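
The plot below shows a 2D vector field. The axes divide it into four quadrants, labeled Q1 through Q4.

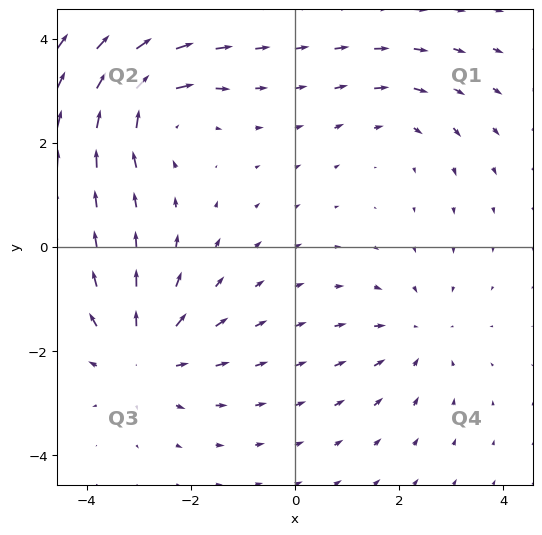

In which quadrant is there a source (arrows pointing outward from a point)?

Q3

The source sits at approximately (-2.9, -2.1), which lies in quadrant Q3. The divergence there is about +4, positive as expected for a source.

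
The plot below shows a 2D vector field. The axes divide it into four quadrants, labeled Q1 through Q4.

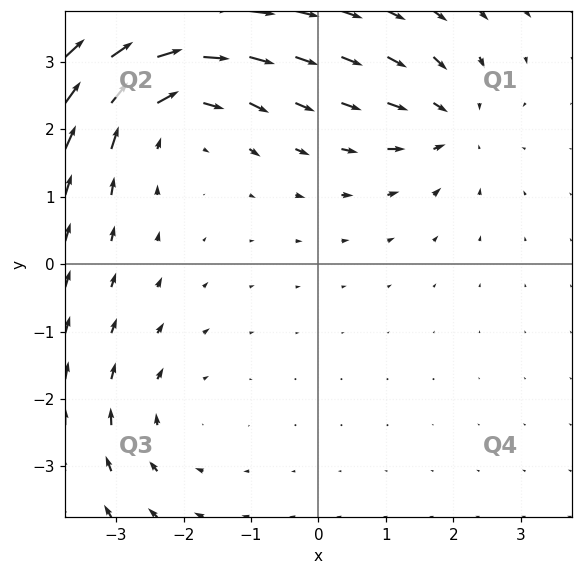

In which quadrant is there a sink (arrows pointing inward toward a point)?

Q1

The sink sits at approximately (1.9, 2.1), which lies in quadrant Q1. The divergence there is about -3, negative as expected for a sink.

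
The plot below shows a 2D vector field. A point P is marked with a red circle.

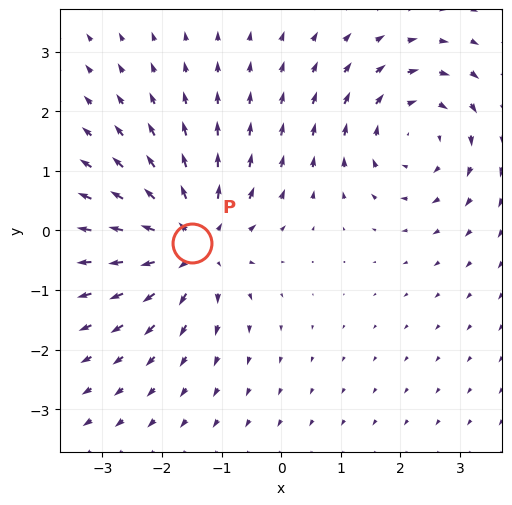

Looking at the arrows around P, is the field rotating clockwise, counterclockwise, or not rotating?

not rotating

Near P at (-1.5, -0.2) the arrows show no circulation. The curl there is ≈0.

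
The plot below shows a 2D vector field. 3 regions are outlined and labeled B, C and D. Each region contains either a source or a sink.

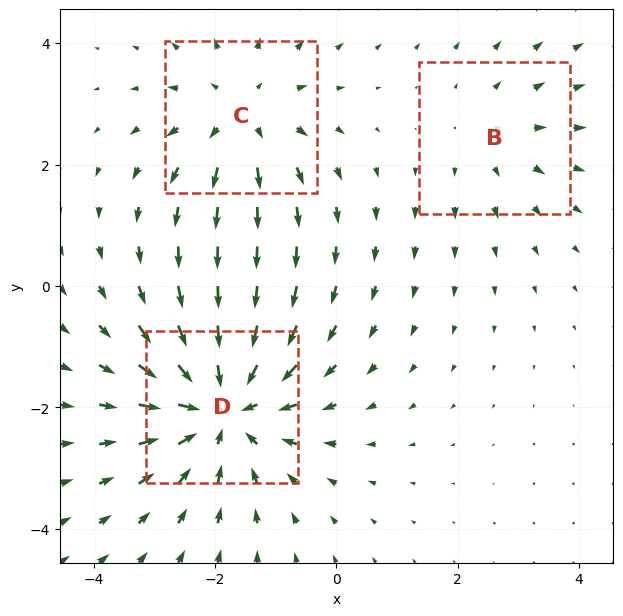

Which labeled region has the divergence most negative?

Divergence at each region's feature centre — B: about +2, C: about +3, D: about -4. Region D is most negative.

D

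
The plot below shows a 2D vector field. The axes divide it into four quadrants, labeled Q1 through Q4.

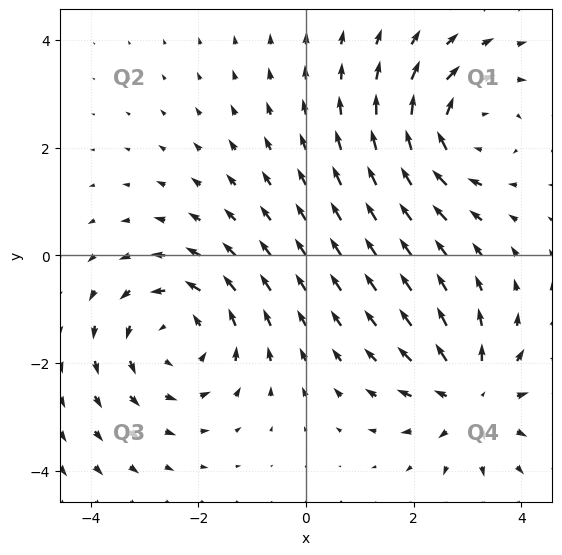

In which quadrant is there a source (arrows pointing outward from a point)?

The source sits at approximately (3.1, -2.6), which lies in quadrant Q4. The divergence there is about +5, positive as expected for a source.

Q4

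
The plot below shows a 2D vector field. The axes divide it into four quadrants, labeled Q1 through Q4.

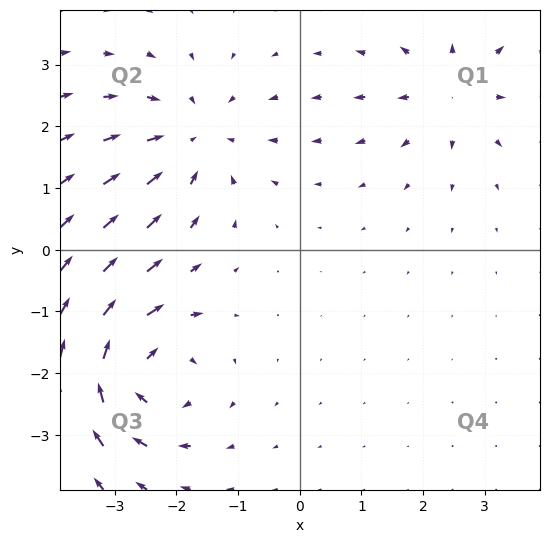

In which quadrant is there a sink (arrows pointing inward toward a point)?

Q2

The sink sits at approximately (-1.7, 1.8), which lies in quadrant Q2. The divergence there is about -3, negative as expected for a sink.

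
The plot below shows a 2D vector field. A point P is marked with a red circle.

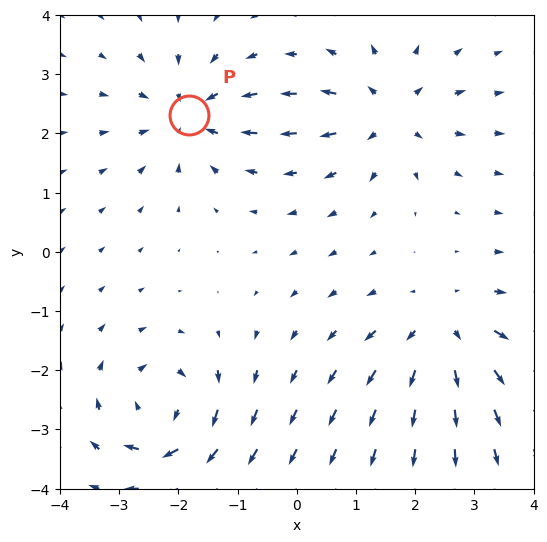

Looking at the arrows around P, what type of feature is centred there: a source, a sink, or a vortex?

At P (-1.8, 2.3) the arrows converge inward. Divergence about -6, curl ≈0 — negative divergence with near-zero curl is a sink.

sink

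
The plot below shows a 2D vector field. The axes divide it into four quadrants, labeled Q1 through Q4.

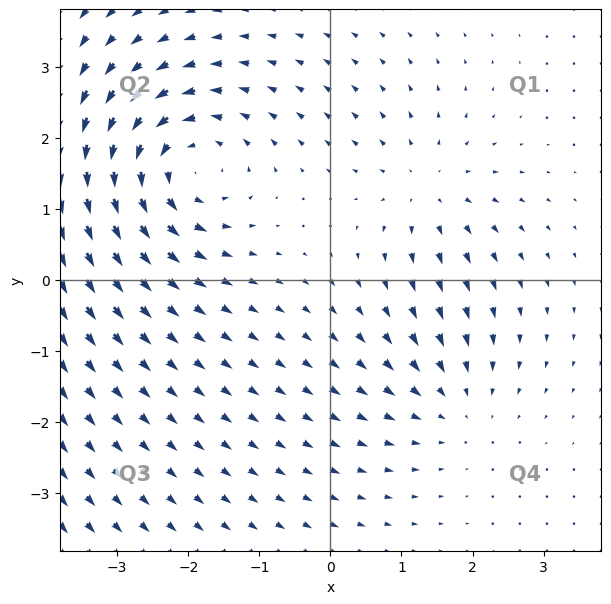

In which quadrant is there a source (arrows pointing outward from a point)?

Q1

The source sits at approximately (1.4, 1.3), which lies in quadrant Q1. The divergence there is about +3, positive as expected for a source.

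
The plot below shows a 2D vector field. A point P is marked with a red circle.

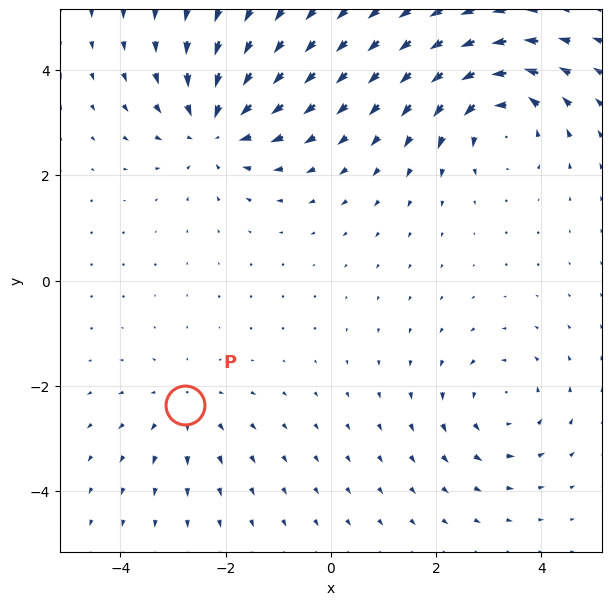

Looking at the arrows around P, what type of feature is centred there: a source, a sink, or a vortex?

source

At P (-2.8, -2.4) the arrows spread outward. Divergence about +3, curl ≈0 — positive divergence with near-zero curl is a source.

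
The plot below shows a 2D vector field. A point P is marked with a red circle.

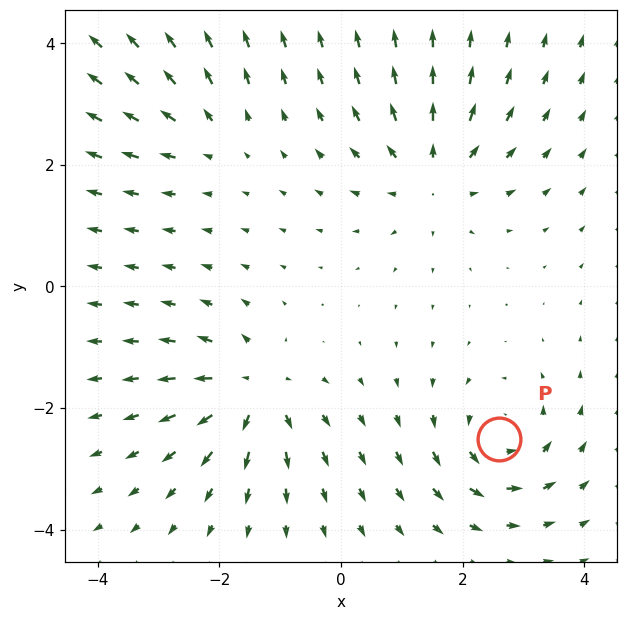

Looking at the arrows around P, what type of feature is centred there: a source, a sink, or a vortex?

At P (2.6, -2.5) the arrows circulate counterclockwise. Divergence ≈0, curl about +6 — near-zero divergence with nonzero curl is a vortex.

vortex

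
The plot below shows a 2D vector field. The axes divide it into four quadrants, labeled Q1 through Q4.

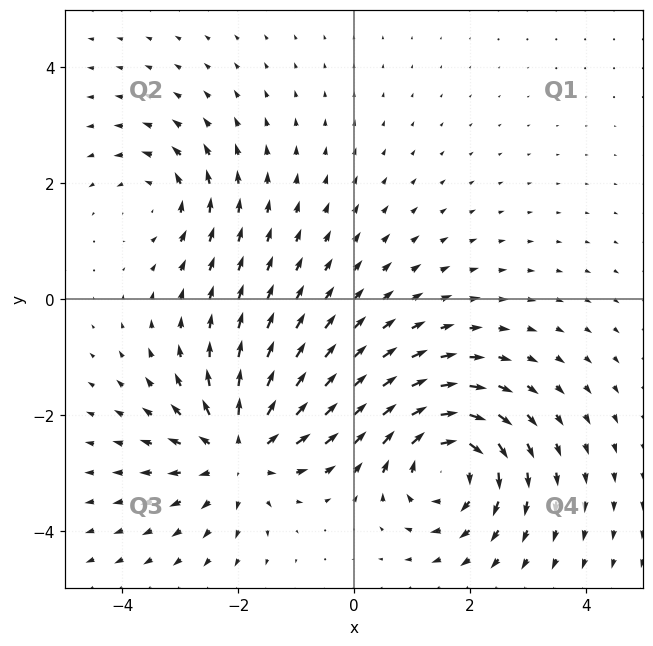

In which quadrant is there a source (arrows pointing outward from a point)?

The source sits at approximately (-2.0, -2.6), which lies in quadrant Q3. The divergence there is about +5, positive as expected for a source.

Q3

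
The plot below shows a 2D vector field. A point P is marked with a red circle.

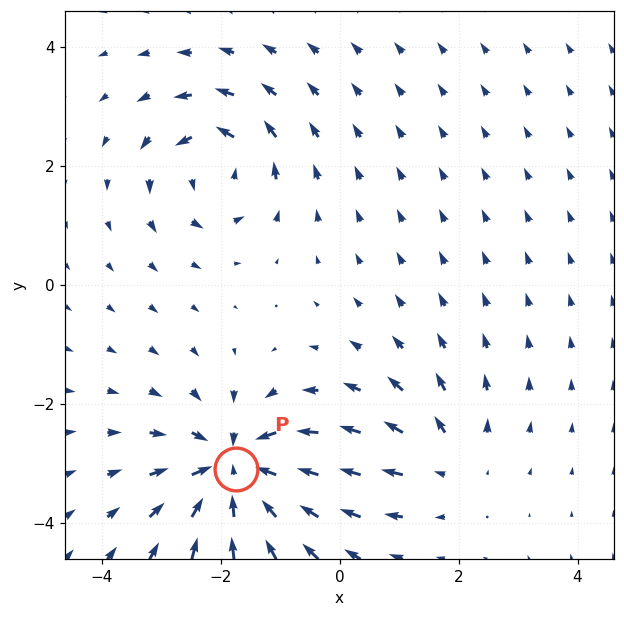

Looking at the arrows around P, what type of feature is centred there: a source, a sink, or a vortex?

At P (-1.7, -3.1) the arrows converge inward. Divergence about -6, curl ≈0 — negative divergence with near-zero curl is a sink.

sink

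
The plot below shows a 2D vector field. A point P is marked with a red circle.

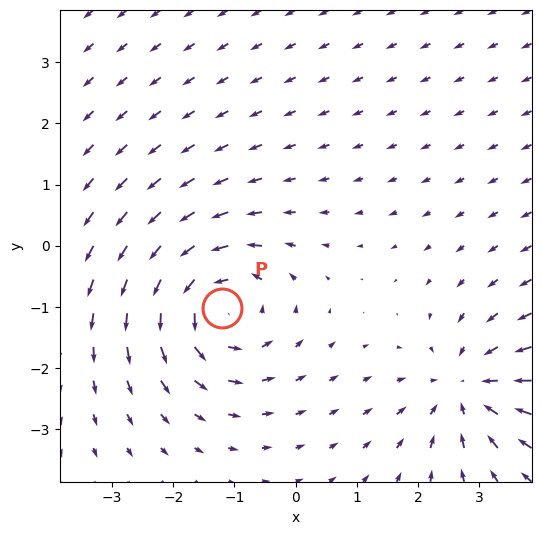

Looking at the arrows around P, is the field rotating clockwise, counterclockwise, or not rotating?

Near P at (-1.2, -1.0) the arrows circulate counterclockwise. The curl (z-component) there is about +4; positive curl means counterclockwise rotation.

counterclockwise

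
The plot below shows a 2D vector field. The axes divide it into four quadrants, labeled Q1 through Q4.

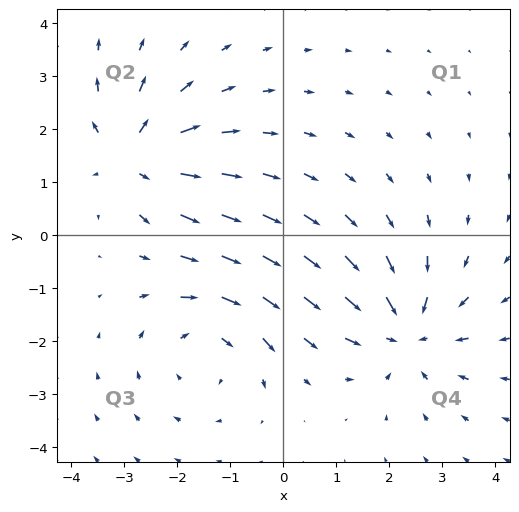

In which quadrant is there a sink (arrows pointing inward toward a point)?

Q4

The sink sits at approximately (2.3, -1.8), which lies in quadrant Q4. The divergence there is about -3, negative as expected for a sink.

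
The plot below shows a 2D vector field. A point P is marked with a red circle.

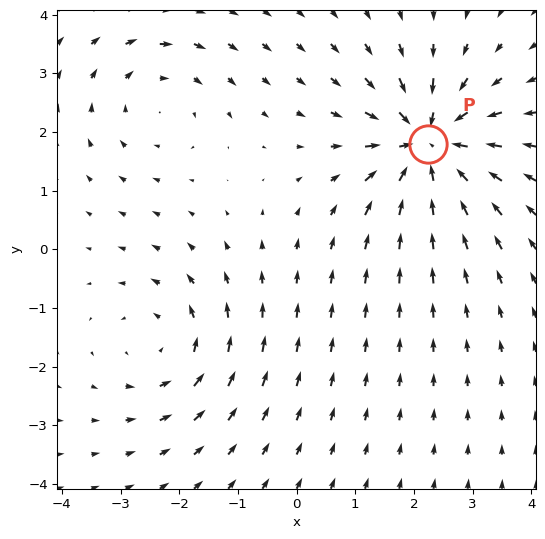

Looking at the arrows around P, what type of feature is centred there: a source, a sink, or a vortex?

At P (2.2, 1.8) the arrows converge inward. Divergence about -5, curl ≈0 — negative divergence with near-zero curl is a sink.

sink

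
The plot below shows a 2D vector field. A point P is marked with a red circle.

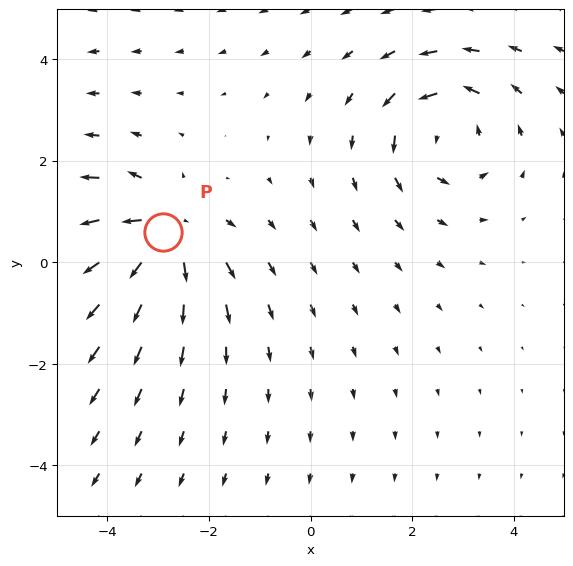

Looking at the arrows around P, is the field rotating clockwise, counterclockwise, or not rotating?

not rotating

Near P at (-2.9, 0.6) the arrows show no circulation. The curl there is ≈0.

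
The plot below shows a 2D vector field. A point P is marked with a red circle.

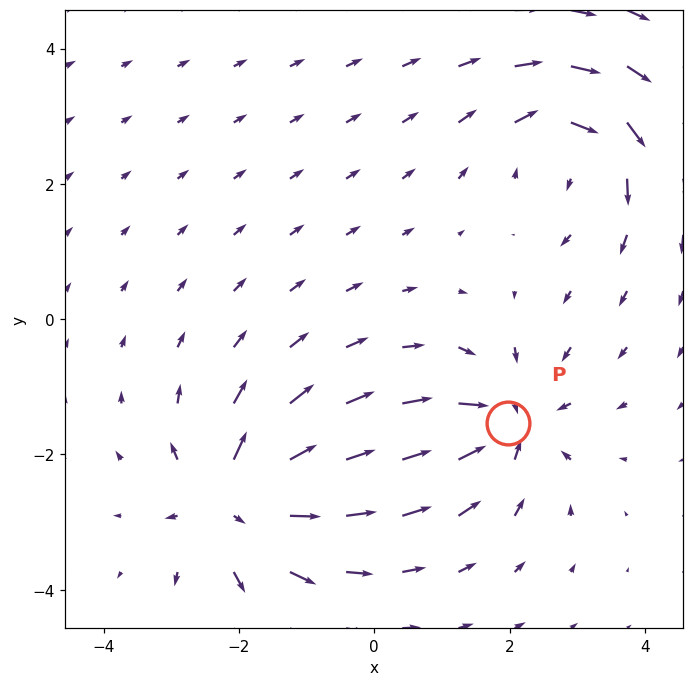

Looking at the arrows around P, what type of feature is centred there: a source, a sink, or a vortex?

sink

At P (2.0, -1.5) the arrows converge inward. Divergence about -4, curl ≈0 — negative divergence with near-zero curl is a sink.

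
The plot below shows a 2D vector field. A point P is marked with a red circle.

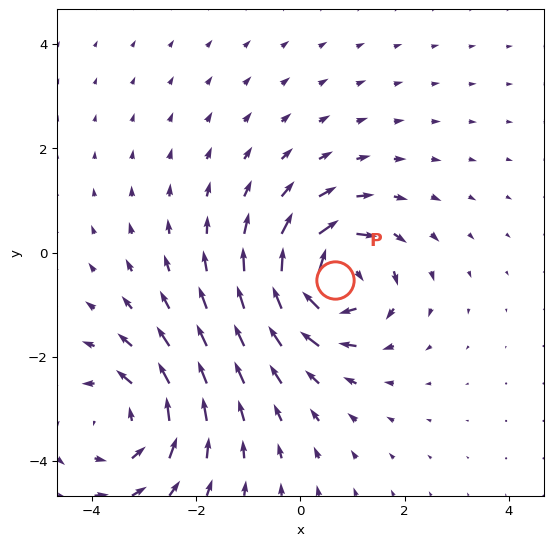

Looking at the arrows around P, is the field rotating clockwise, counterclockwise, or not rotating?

clockwise

Near P at (0.7, -0.5) the arrows circulate clockwise. The curl (z-component) there is about -7; negative curl means clockwise rotation.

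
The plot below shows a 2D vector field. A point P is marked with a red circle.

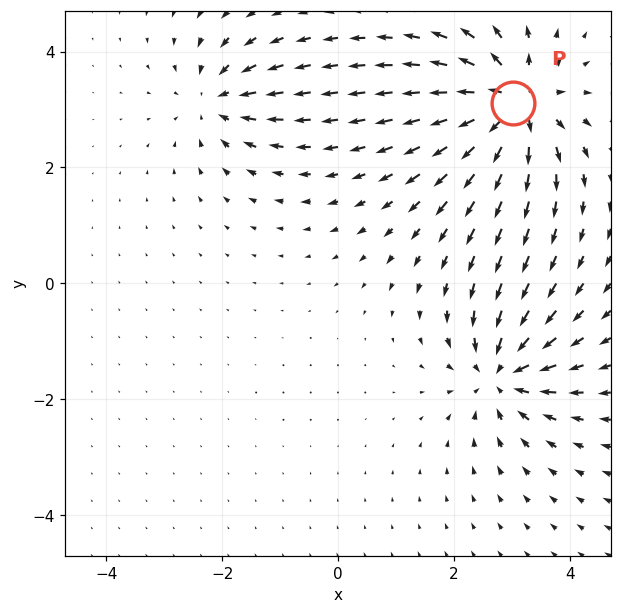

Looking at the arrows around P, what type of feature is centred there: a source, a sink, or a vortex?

At P (3.0, 3.1) the arrows spread outward. Divergence about +7, curl ≈0 — positive divergence with near-zero curl is a source.

source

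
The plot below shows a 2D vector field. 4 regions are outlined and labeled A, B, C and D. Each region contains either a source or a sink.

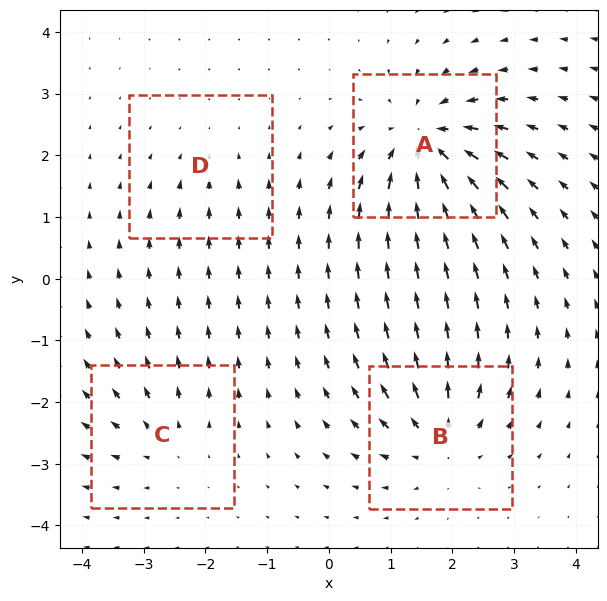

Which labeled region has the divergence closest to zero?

Divergence at each region's feature centre — A: about -8, B: about +6, C: about +3, D: about -2. Region D is closest to zero.

D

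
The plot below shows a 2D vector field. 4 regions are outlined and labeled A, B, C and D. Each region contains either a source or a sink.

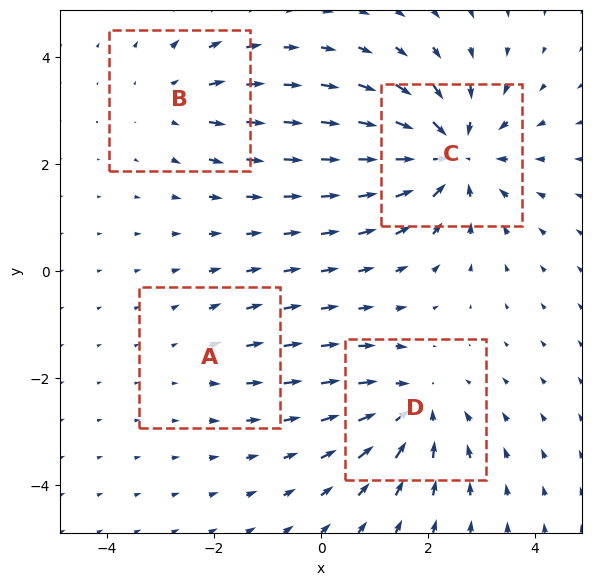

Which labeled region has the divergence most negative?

C

Divergence at each region's feature centre — A: about +2, B: about +3, C: about -6, D: about -4. Region C is most negative.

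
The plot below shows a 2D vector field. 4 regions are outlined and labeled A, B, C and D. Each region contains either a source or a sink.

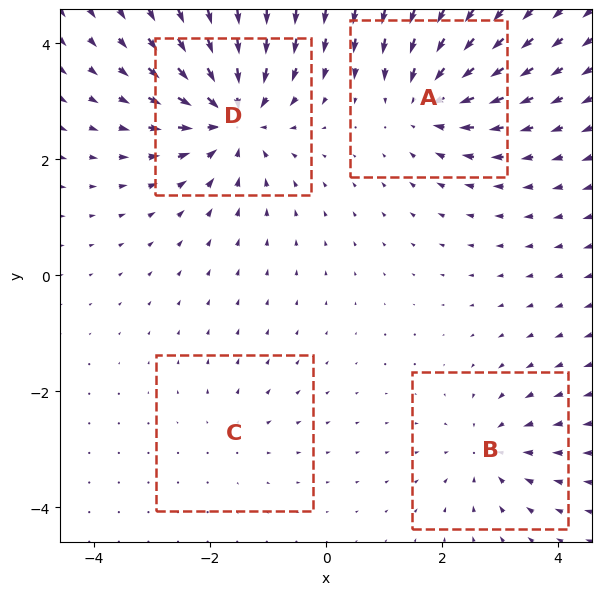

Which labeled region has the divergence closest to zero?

Divergence at each region's feature centre — A: about -5, B: about -4, C: about +2, D: about -7. Region C is closest to zero.

C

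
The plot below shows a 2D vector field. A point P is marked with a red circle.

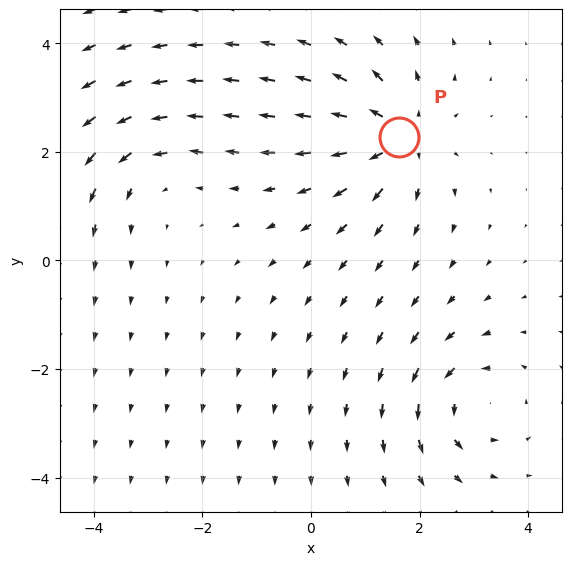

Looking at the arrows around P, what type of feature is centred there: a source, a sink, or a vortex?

At P (1.6, 2.3) the arrows spread outward. Divergence about +4, curl ≈0 — positive divergence with near-zero curl is a source.

source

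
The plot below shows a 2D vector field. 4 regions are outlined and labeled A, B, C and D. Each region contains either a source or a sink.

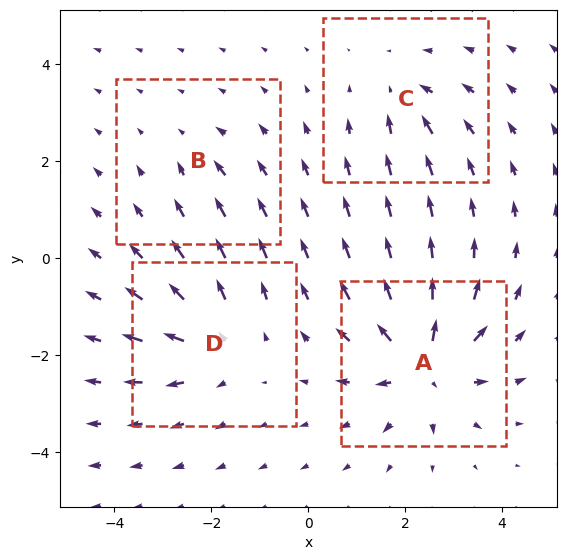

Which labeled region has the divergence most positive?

Divergence at each region's feature centre — A: about +8, B: about -2, C: about -4, D: about +5. Region A is most positive.

A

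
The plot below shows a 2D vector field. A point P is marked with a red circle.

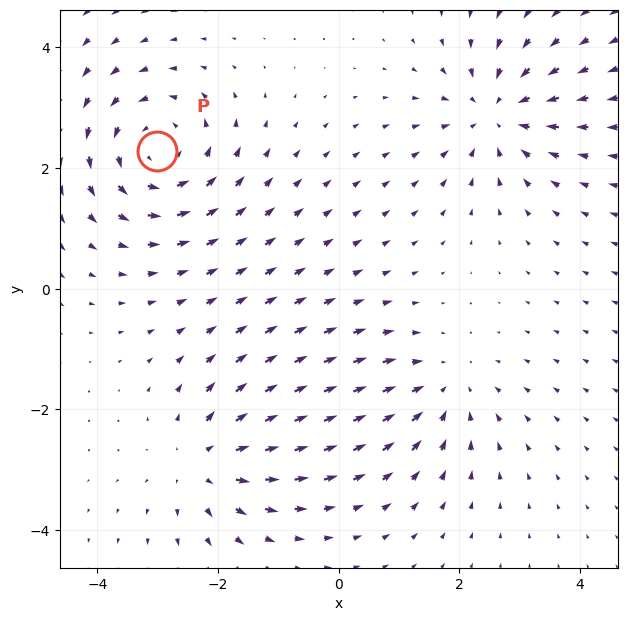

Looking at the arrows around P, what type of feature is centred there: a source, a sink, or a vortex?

vortex

At P (-3.0, 2.3) the arrows circulate counterclockwise. Divergence ≈0, curl about +5 — near-zero divergence with nonzero curl is a vortex.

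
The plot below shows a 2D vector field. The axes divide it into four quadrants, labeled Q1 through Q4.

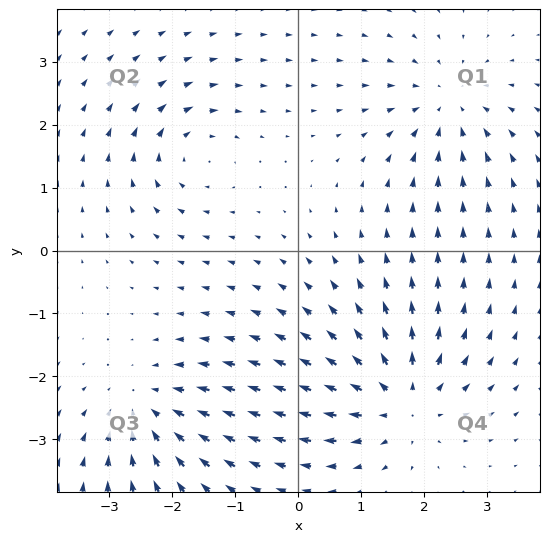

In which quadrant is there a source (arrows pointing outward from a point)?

Q4

The source sits at approximately (1.6, -2.4), which lies in quadrant Q4. The divergence there is about +5, positive as expected for a source.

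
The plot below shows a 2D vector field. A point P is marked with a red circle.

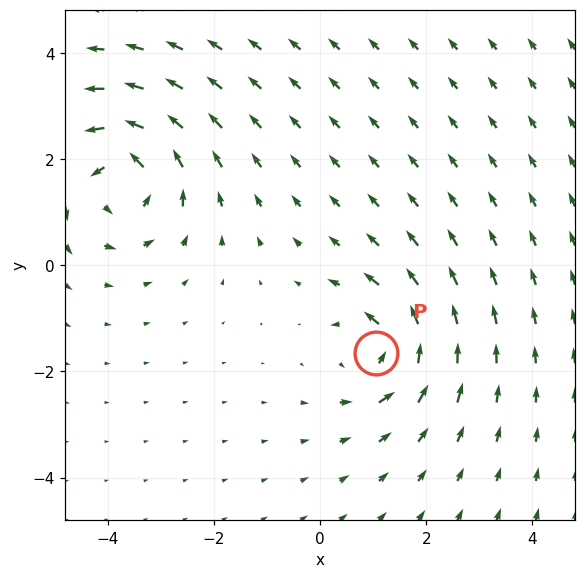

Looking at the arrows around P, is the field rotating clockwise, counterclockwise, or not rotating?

counterclockwise

Near P at (1.1, -1.6) the arrows circulate counterclockwise. The curl (z-component) there is about +5; positive curl means counterclockwise rotation.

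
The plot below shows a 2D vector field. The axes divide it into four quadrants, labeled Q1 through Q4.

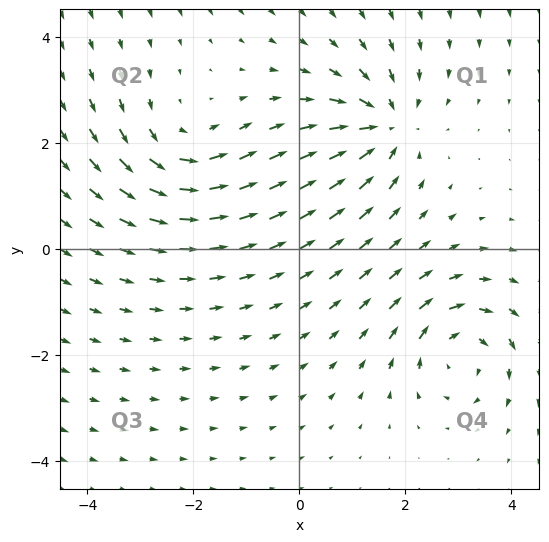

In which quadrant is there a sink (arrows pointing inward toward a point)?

The sink sits at approximately (1.6, 2.3), which lies in quadrant Q1. The divergence there is about -4, negative as expected for a sink.

Q1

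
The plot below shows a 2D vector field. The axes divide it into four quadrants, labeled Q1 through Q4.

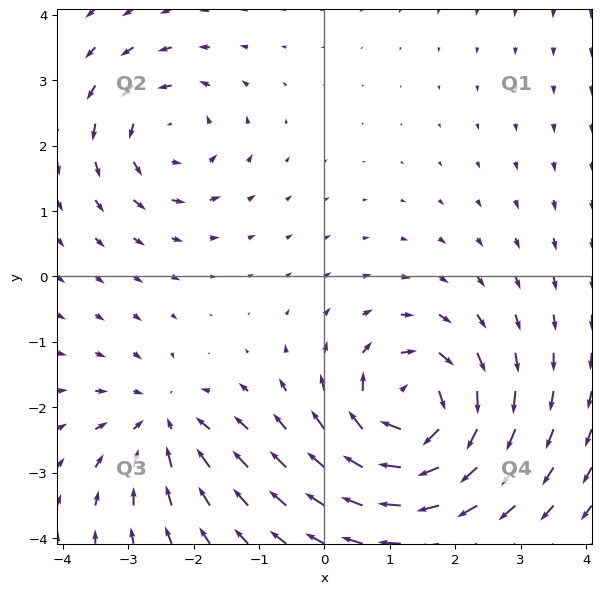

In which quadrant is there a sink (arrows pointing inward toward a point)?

Q3

The sink sits at approximately (-2.5, -2.2), which lies in quadrant Q3. The divergence there is about -4, negative as expected for a sink.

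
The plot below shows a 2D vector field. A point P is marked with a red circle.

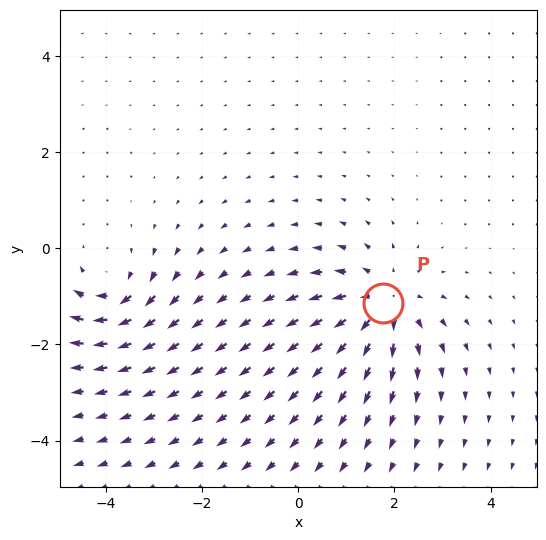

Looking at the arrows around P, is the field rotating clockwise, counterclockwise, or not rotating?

Near P at (1.8, -1.1) the arrows show no circulation. The curl there is ≈0.

not rotating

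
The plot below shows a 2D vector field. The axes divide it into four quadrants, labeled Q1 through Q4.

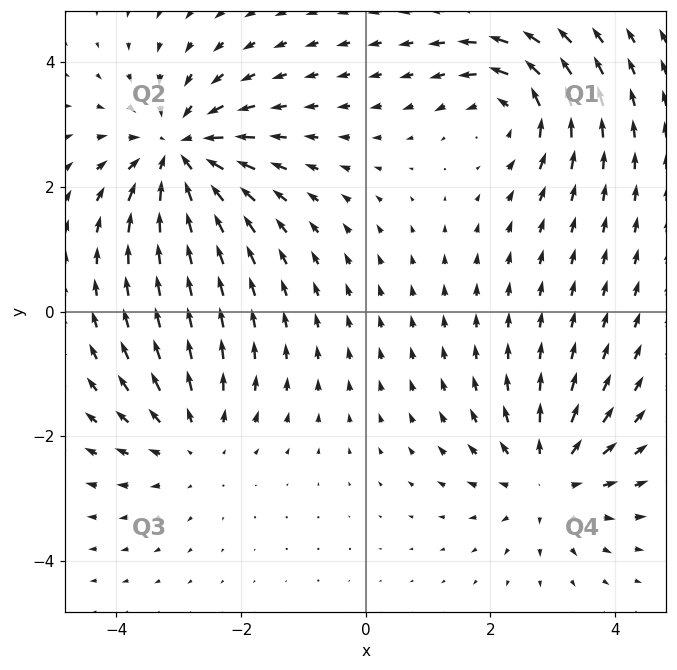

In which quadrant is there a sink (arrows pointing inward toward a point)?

Q2

The sink sits at approximately (-3.0, 2.6), which lies in quadrant Q2. The divergence there is about -6, negative as expected for a sink.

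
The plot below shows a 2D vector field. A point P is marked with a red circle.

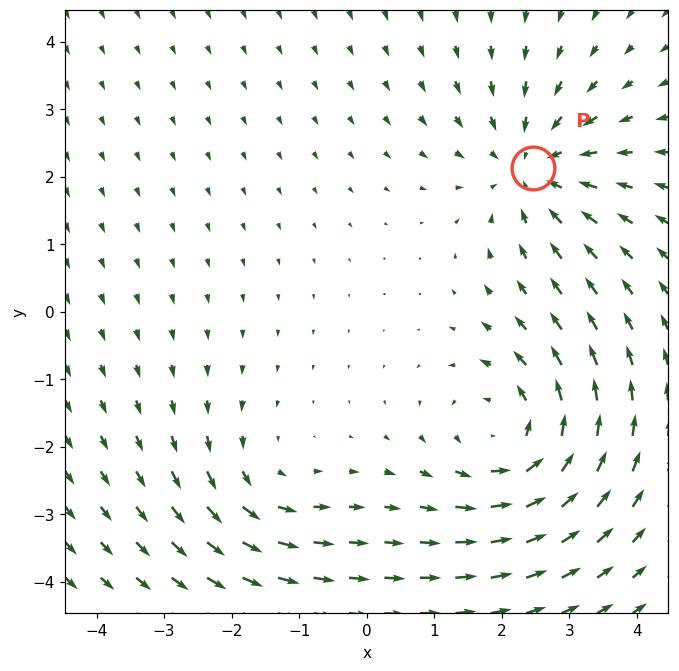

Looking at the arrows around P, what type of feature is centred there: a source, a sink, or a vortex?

At P (2.5, 2.1) the arrows converge inward. Divergence about -4, curl ≈0 — negative divergence with near-zero curl is a sink.

sink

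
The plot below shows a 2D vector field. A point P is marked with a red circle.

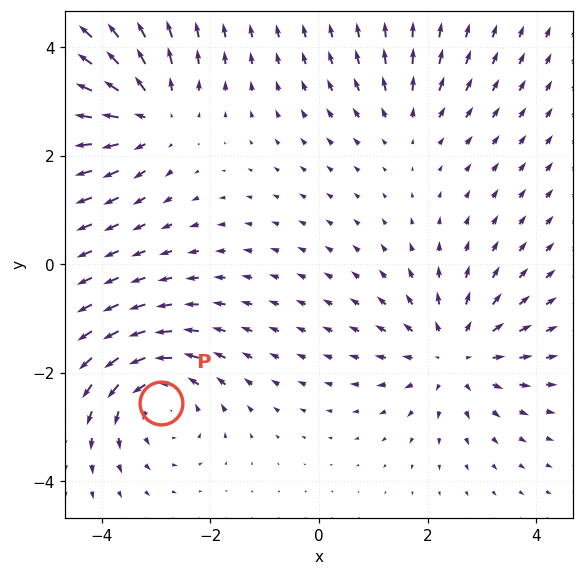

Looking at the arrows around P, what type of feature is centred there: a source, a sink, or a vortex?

vortex

At P (-2.9, -2.5) the arrows circulate counterclockwise. Divergence ≈0, curl about +5 — near-zero divergence with nonzero curl is a vortex.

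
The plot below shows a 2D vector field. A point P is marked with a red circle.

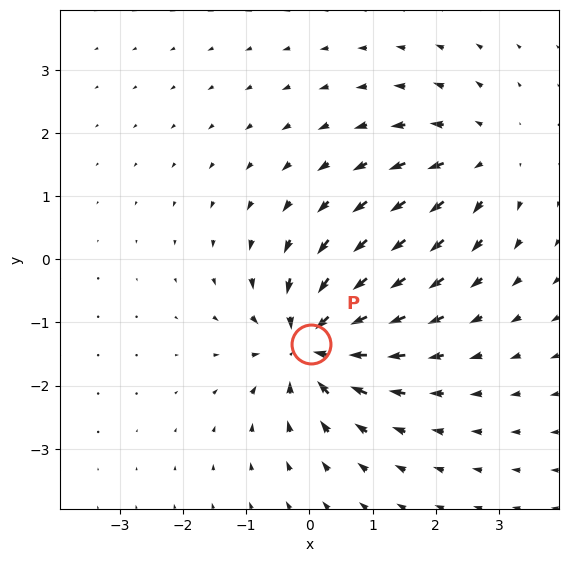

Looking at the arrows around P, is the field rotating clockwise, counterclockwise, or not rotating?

Near P at (0.0, -1.3) the arrows show no circulation. The curl there is ≈0.

not rotating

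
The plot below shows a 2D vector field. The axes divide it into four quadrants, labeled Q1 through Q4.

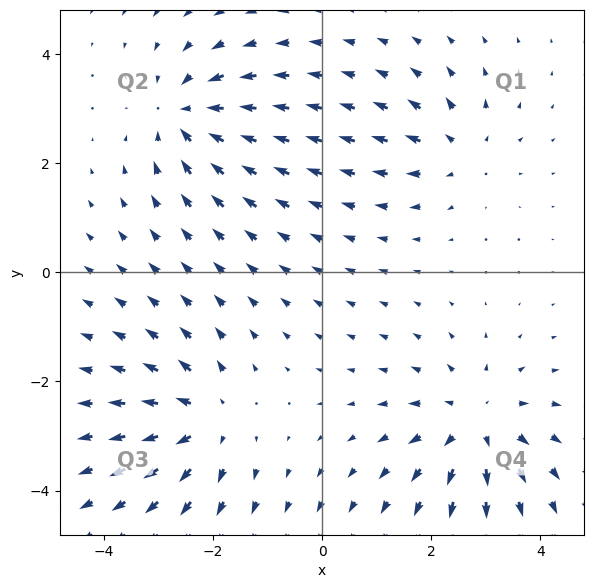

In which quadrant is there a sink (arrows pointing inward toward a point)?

The sink sits at approximately (-2.5, 2.9), which lies in quadrant Q2. The divergence there is about -5, negative as expected for a sink.

Q2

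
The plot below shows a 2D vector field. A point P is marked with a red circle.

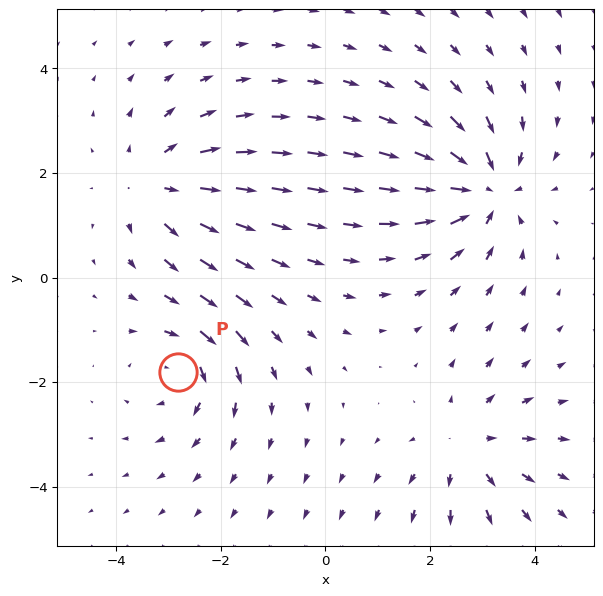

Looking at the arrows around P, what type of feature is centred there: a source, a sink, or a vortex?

At P (-2.8, -1.8) the arrows circulate clockwise. Divergence ≈0, curl about -3 — near-zero divergence with nonzero curl is a vortex.

vortex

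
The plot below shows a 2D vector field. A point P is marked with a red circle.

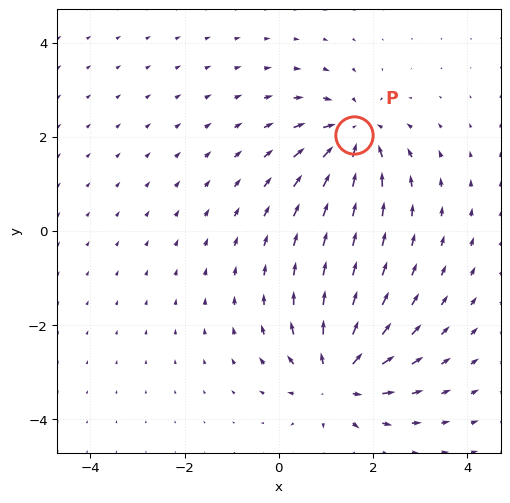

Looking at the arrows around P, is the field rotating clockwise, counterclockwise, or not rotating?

Near P at (1.6, 2.0) the arrows show no circulation. The curl there is ≈0.

not rotating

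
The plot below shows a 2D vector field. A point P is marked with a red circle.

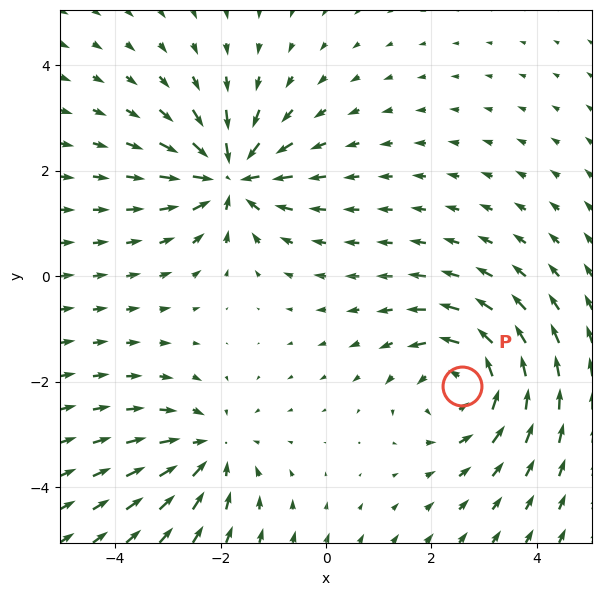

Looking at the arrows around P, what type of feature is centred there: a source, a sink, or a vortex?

vortex

At P (2.6, -2.1) the arrows circulate counterclockwise. Divergence ≈0, curl about +4 — near-zero divergence with nonzero curl is a vortex.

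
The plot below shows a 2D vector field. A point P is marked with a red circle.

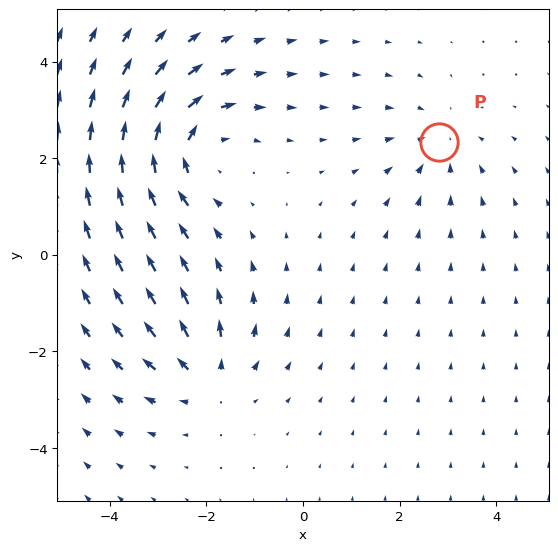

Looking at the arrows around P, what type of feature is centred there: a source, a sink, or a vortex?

At P (2.8, 2.3) the arrows converge inward. Divergence about -2, curl ≈0 — negative divergence with near-zero curl is a sink.

sink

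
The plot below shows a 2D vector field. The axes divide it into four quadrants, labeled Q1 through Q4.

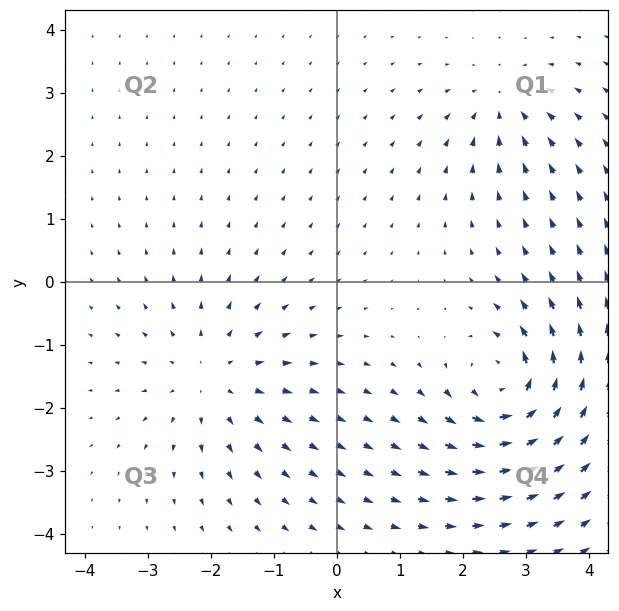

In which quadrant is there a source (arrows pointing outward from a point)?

The source sits at approximately (-2.0, -1.5), which lies in quadrant Q3. The divergence there is about +3, positive as expected for a source.

Q3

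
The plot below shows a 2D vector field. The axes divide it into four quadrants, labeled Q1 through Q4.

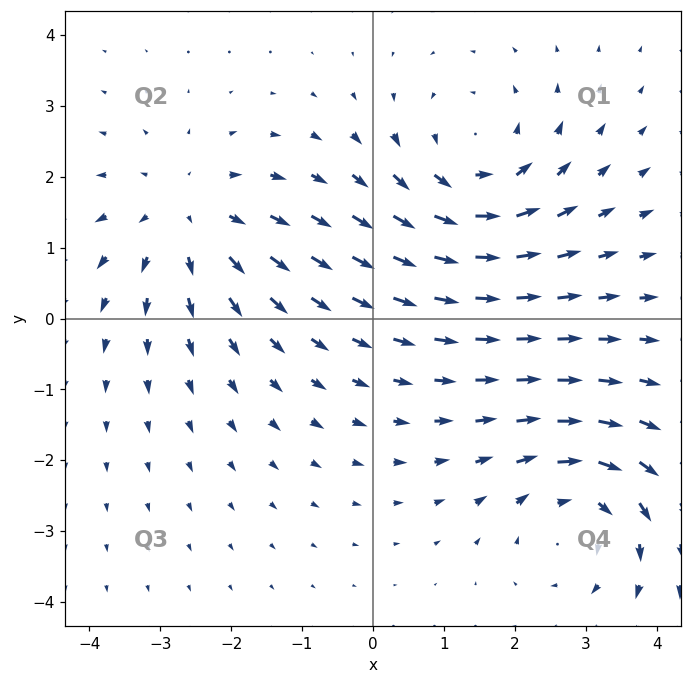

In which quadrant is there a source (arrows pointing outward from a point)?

Q2

The source sits at approximately (-2.6, 1.4), which lies in quadrant Q2. The divergence there is about +3, positive as expected for a source.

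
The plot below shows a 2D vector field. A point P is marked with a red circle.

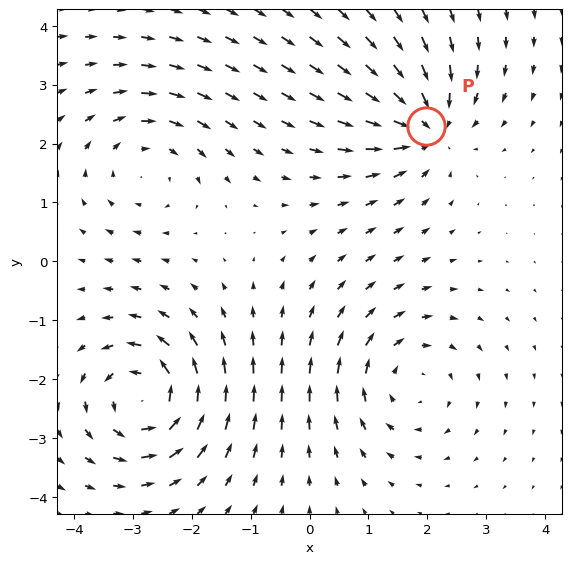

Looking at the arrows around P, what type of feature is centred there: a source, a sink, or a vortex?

sink

At P (2.0, 2.3) the arrows converge inward. Divergence about -6, curl ≈0 — negative divergence with near-zero curl is a sink.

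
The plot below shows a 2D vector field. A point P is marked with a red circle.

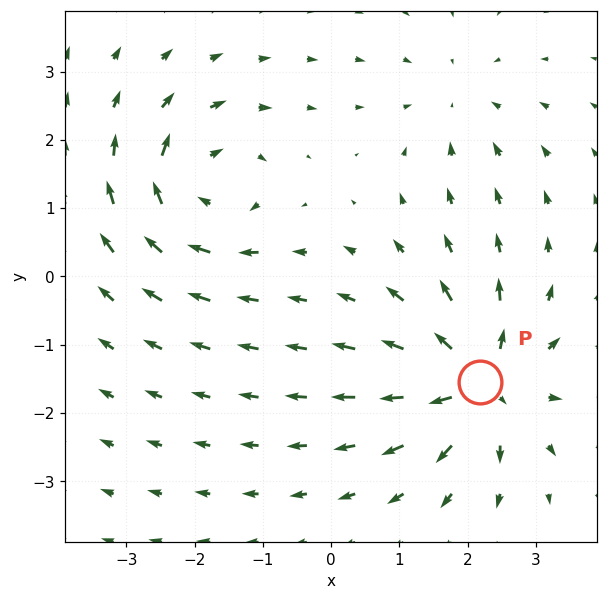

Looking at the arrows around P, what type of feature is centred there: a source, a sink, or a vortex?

At P (2.2, -1.6) the arrows spread outward. Divergence about +7, curl ≈0 — positive divergence with near-zero curl is a source.

source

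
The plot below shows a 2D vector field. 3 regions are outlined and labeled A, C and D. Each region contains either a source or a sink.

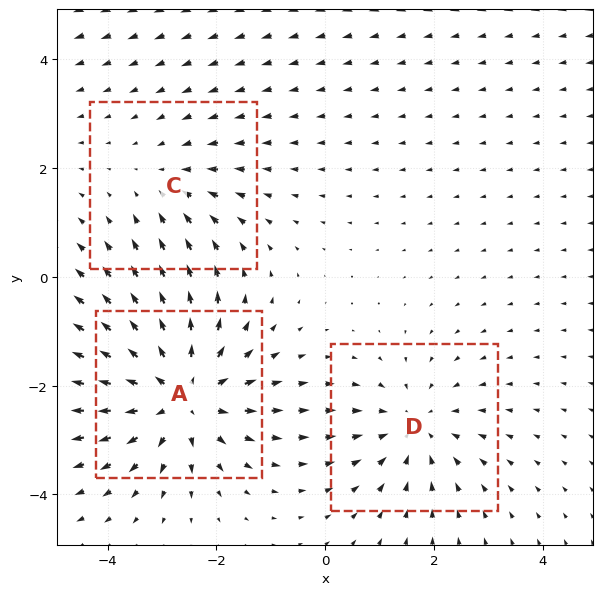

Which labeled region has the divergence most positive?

A

Divergence at each region's feature centre — A: about +4, C: about -2, D: about -3. Region A is most positive.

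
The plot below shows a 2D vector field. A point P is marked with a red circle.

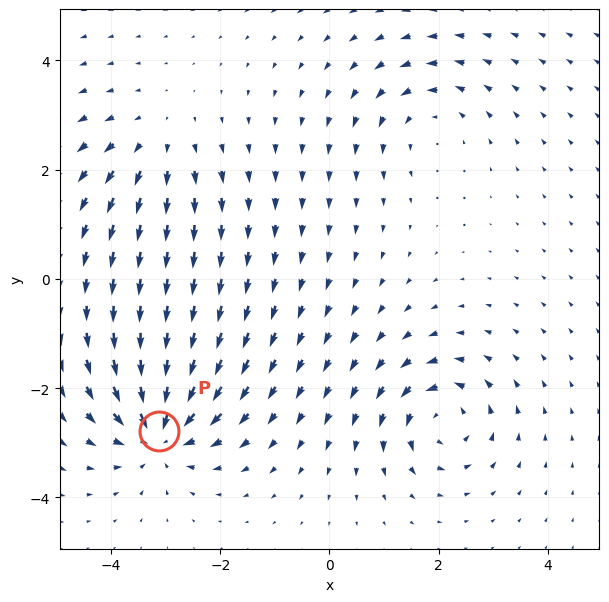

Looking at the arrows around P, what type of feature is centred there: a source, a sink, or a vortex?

sink

At P (-3.1, -2.8) the arrows converge inward. Divergence about -6, curl ≈0 — negative divergence with near-zero curl is a sink.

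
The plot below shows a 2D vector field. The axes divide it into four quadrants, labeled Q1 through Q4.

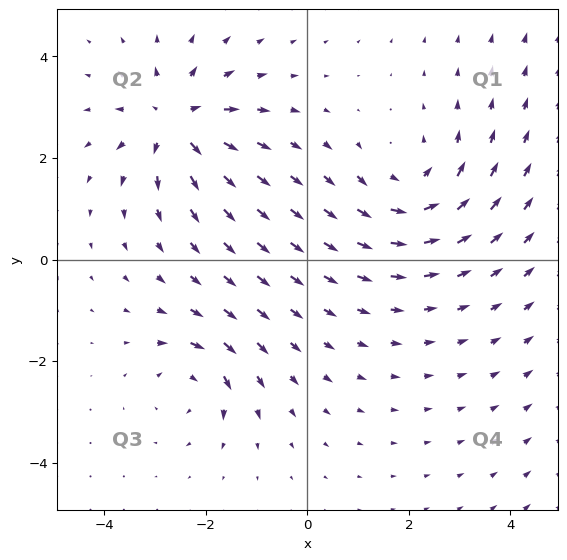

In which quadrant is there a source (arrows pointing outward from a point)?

Q2

The source sits at approximately (-2.6, 2.7), which lies in quadrant Q2. The divergence there is about +5, positive as expected for a source.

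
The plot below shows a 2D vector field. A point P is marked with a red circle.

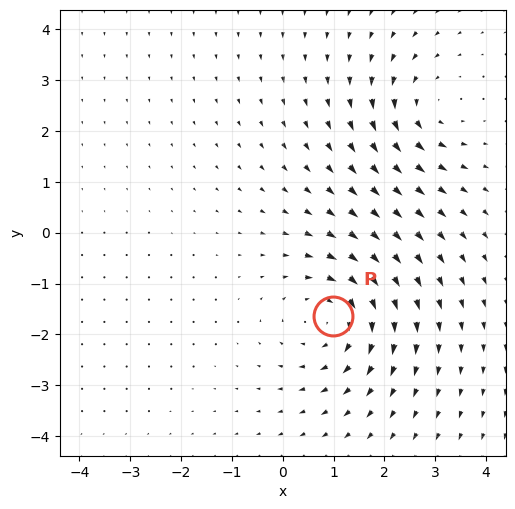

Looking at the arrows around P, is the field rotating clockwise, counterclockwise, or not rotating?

Near P at (1.0, -1.6) the arrows circulate clockwise. The curl (z-component) there is about -4; negative curl means clockwise rotation.

clockwise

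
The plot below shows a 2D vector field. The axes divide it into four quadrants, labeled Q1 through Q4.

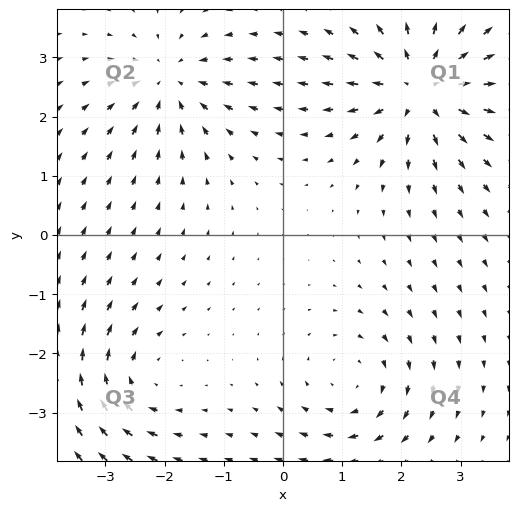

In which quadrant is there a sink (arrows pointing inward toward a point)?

The sink sits at approximately (-1.9, 2.6), which lies in quadrant Q2. The divergence there is about -4, negative as expected for a sink.

Q2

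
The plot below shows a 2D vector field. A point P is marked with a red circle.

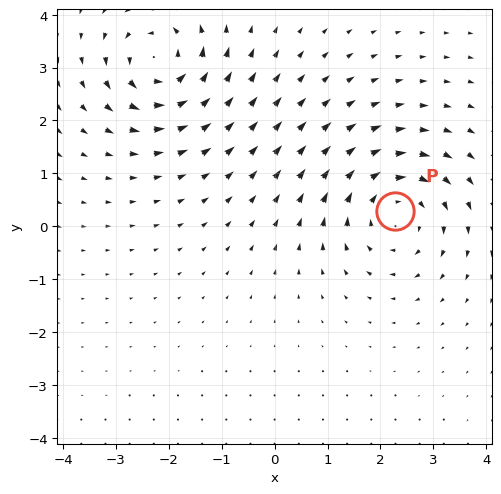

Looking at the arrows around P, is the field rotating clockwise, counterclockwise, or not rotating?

clockwise

Near P at (2.3, 0.3) the arrows circulate clockwise. The curl (z-component) there is about -4; negative curl means clockwise rotation.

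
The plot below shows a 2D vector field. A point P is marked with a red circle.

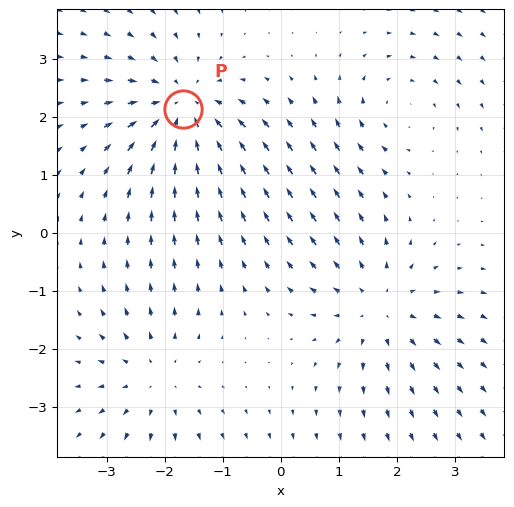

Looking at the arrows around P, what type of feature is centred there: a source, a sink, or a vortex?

sink

At P (-1.7, 2.1) the arrows converge inward. Divergence about -5, curl ≈0 — negative divergence with near-zero curl is a sink.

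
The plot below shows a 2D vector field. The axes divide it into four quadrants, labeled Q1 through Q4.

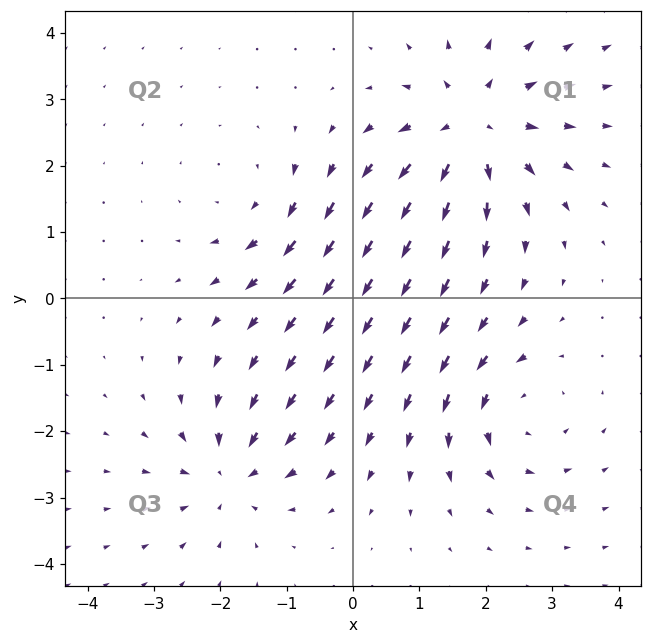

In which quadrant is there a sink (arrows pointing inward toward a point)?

Q3

The sink sits at approximately (-1.9, -2.6), which lies in quadrant Q3. The divergence there is about -5, negative as expected for a sink.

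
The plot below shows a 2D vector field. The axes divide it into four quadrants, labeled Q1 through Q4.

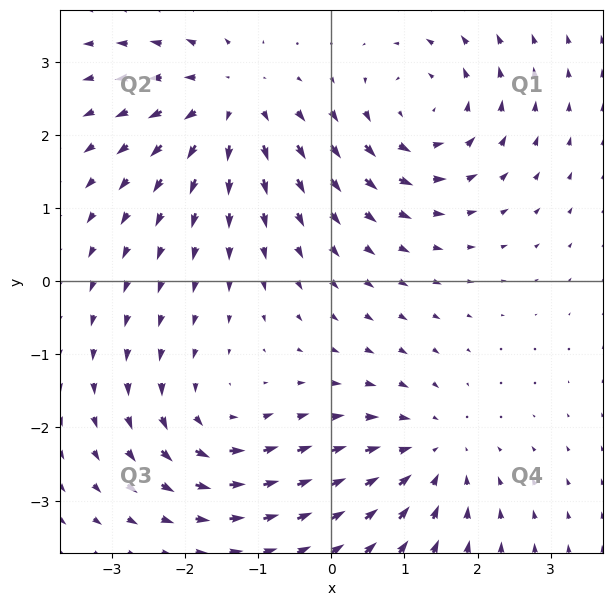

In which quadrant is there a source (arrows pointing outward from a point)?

Q2

The source sits at approximately (-1.4, 2.4), which lies in quadrant Q2. The divergence there is about +4, positive as expected for a source.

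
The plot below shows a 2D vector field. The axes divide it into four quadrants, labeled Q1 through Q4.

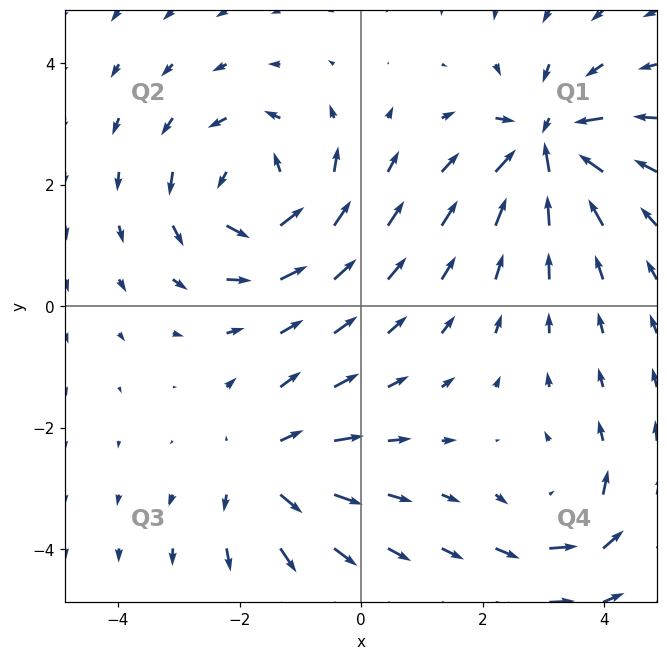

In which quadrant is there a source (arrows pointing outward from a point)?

The source sits at approximately (-1.6, -2.7), which lies in quadrant Q3. The divergence there is about +4, positive as expected for a source.

Q3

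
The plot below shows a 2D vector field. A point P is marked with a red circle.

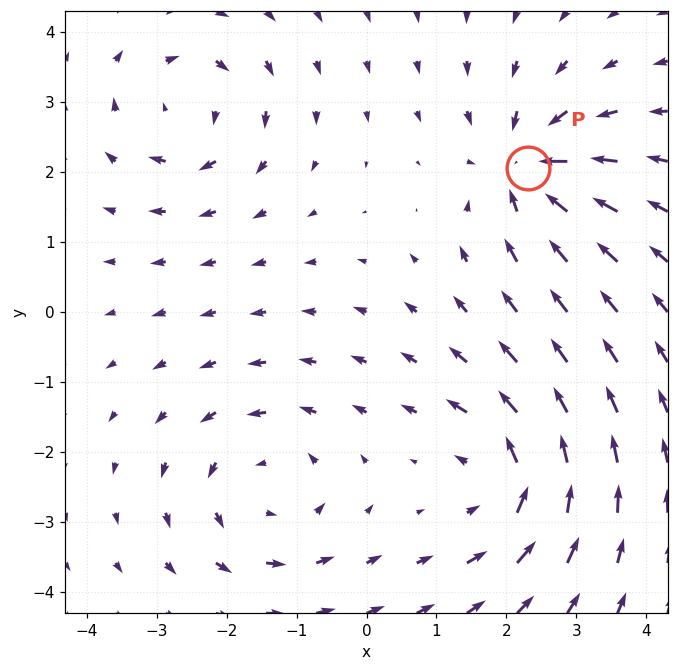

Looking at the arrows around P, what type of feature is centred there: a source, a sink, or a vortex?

At P (2.3, 2.1) the arrows converge inward. Divergence about -5, curl ≈0 — negative divergence with near-zero curl is a sink.

sink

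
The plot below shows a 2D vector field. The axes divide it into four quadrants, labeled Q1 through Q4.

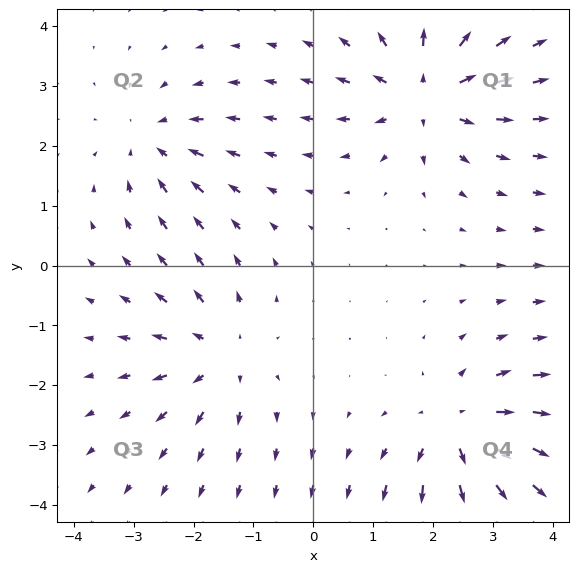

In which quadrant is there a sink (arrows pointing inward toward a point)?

Q2

The sink sits at approximately (-2.7, 2.1), which lies in quadrant Q2. The divergence there is about -4, negative as expected for a sink.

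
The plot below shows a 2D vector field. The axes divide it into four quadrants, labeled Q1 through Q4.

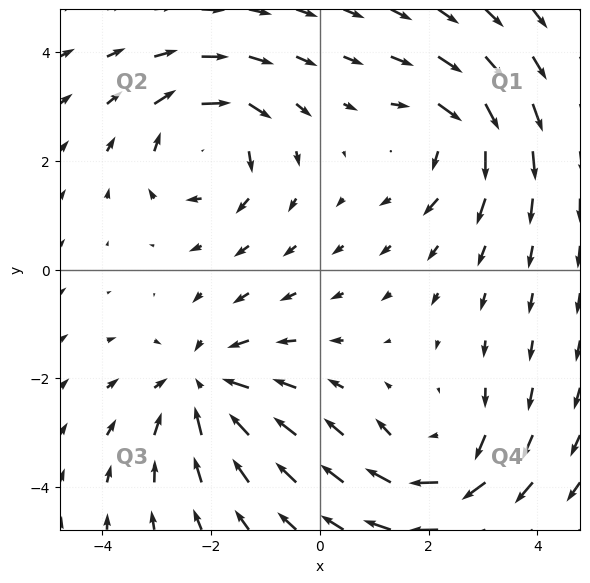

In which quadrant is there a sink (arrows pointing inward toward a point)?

The sink sits at approximately (-2.2, -2.1), which lies in quadrant Q3. The divergence there is about -4, negative as expected for a sink.

Q3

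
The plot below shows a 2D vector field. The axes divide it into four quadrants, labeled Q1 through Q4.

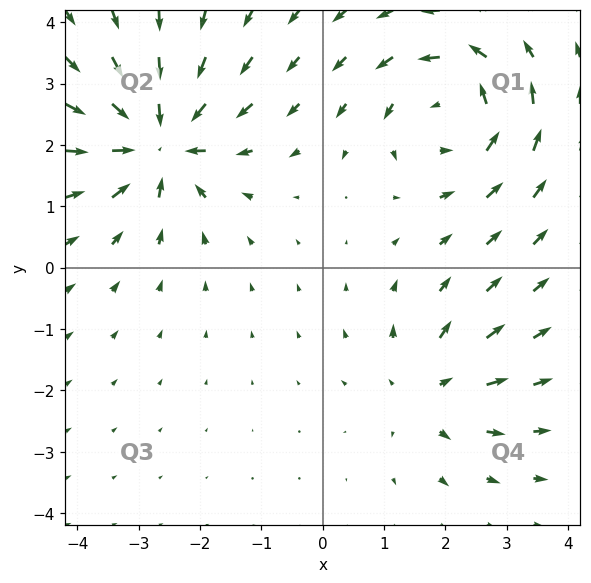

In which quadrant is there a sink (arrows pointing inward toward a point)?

Q2

The sink sits at approximately (-2.7, 2.1), which lies in quadrant Q2. The divergence there is about -7, negative as expected for a sink.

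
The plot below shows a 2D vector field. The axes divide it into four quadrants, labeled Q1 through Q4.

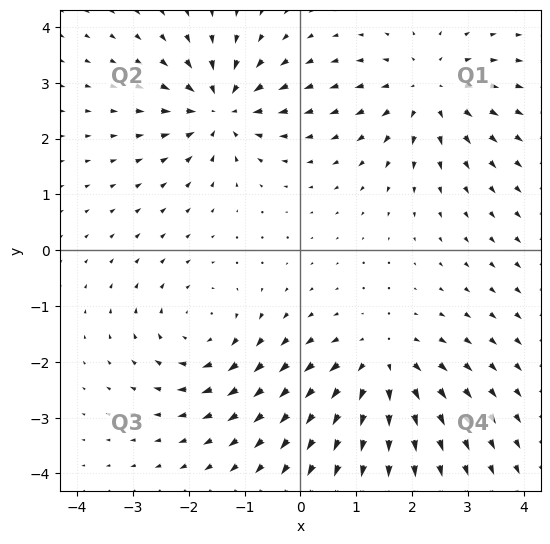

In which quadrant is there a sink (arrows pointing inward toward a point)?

The sink sits at approximately (-1.4, 2.5), which lies in quadrant Q2. The divergence there is about -7, negative as expected for a sink.

Q2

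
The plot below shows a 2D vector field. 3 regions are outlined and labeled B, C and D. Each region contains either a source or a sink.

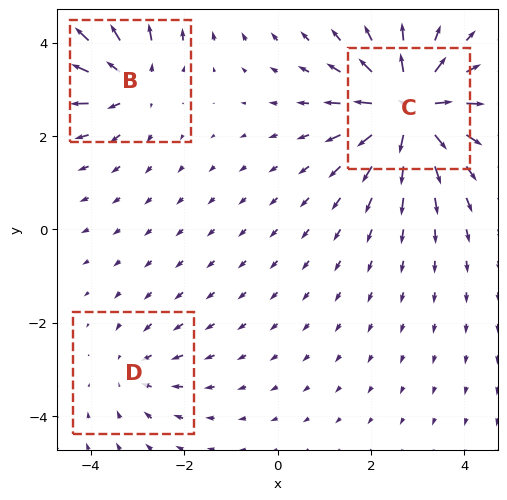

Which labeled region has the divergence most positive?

Divergence at each region's feature centre — B: about +4, C: about +7, D: about -2. Region C is most positive.

C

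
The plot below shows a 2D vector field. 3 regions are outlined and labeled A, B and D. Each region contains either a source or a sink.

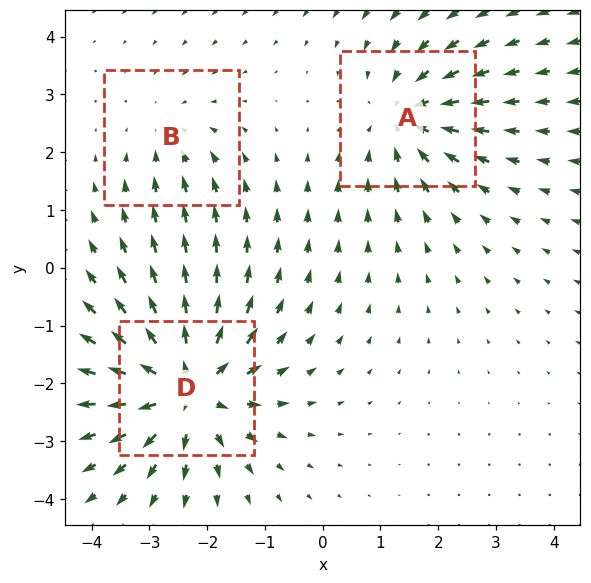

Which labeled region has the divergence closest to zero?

Divergence at each region's feature centre — A: about -4, B: about -2, D: about +5. Region B is closest to zero.

B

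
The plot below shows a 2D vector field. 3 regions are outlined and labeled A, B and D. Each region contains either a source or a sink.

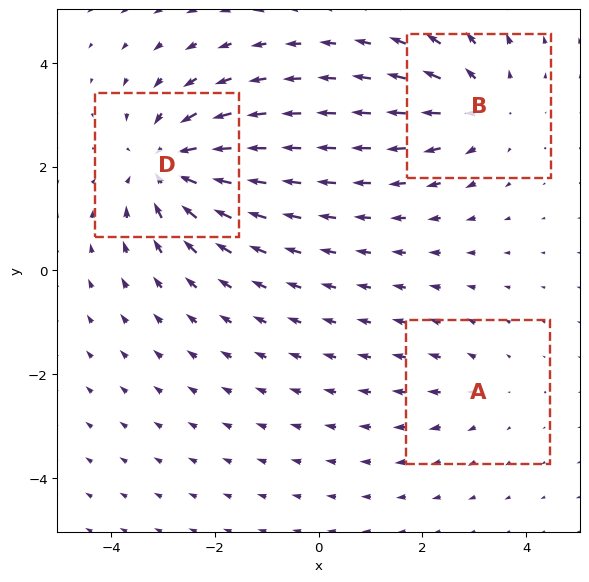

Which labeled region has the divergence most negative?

D

Divergence at each region's feature centre — A: about +2, B: about +3, D: about -4. Region D is most negative.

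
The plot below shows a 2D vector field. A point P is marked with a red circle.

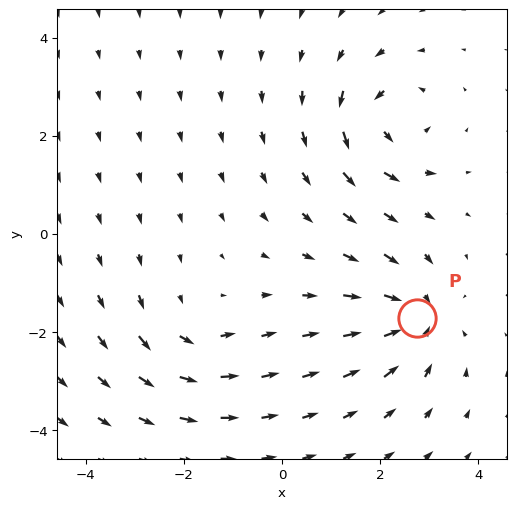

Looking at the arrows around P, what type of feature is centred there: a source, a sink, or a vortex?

At P (2.8, -1.7) the arrows converge inward. Divergence about -4, curl ≈0 — negative divergence with near-zero curl is a sink.

sink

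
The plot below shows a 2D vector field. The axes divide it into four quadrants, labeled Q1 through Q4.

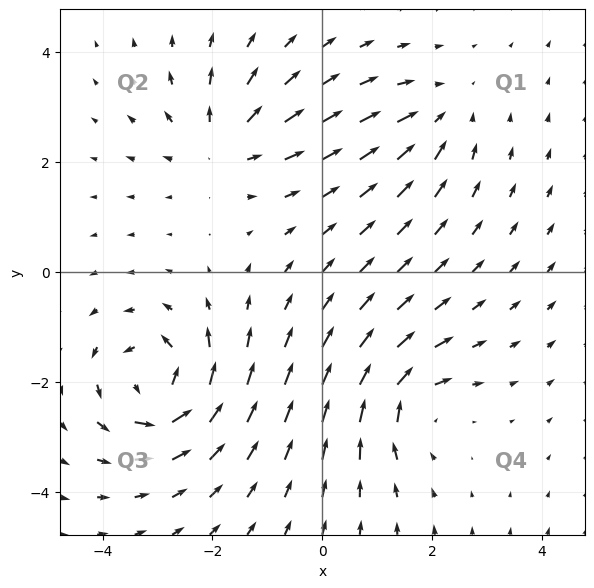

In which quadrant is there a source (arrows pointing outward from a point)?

The source sits at approximately (-1.8, 2.3), which lies in quadrant Q2. The divergence there is about +4, positive as expected for a source.

Q2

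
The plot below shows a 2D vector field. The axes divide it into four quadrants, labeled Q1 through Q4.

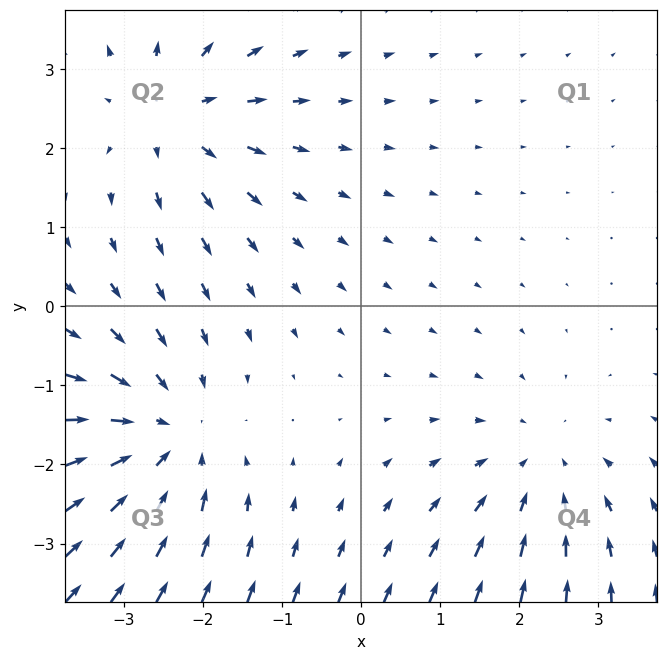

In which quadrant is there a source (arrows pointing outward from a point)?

The source sits at approximately (-2.4, 2.4), which lies in quadrant Q2. The divergence there is about +3, positive as expected for a source.

Q2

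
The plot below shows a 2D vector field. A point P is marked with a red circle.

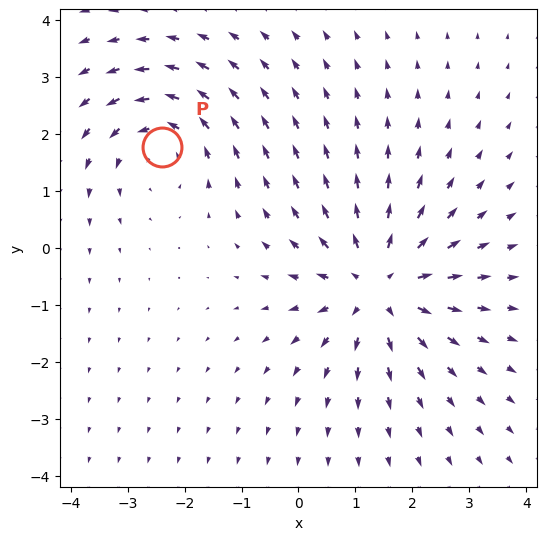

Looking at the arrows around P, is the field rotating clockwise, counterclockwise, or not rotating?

Near P at (-2.4, 1.8) the arrows circulate counterclockwise. The curl (z-component) there is about +3; positive curl means counterclockwise rotation.

counterclockwise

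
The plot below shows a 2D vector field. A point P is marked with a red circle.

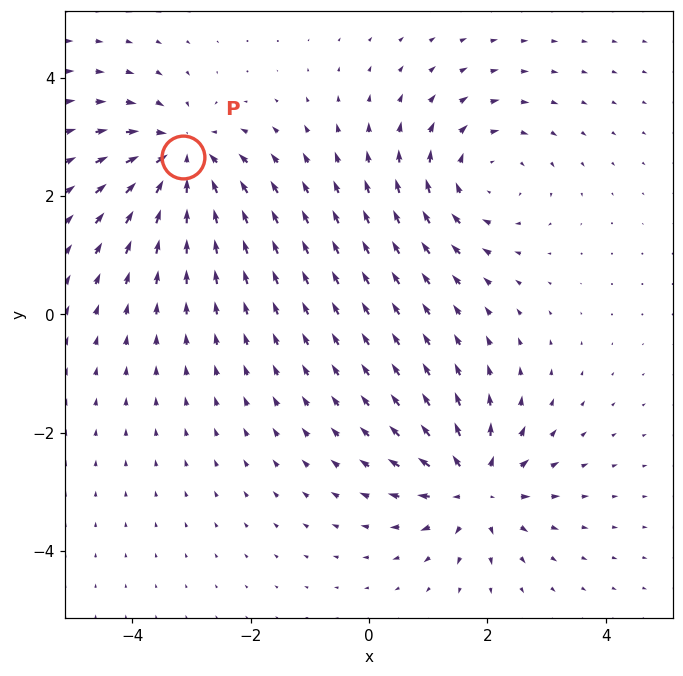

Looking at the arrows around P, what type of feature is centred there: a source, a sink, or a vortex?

sink

At P (-3.2, 2.7) the arrows converge inward. Divergence about -5, curl ≈0 — negative divergence with near-zero curl is a sink.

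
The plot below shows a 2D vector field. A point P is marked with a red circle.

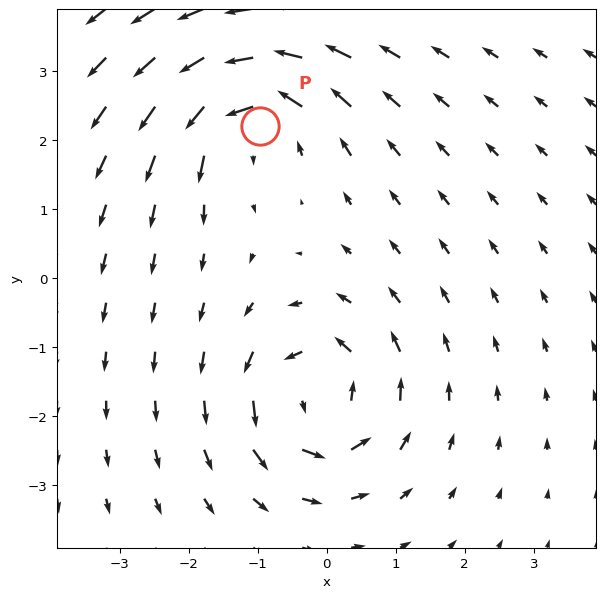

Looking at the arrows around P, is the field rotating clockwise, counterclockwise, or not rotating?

counterclockwise

Near P at (-1.0, 2.2) the arrows circulate counterclockwise. The curl (z-component) there is about +6; positive curl means counterclockwise rotation.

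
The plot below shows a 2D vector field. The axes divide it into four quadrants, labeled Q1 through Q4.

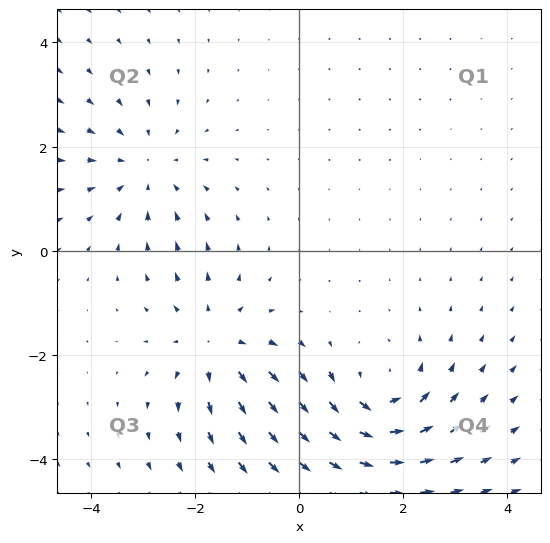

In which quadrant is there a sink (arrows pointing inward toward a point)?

Q2

The sink sits at approximately (-3.0, 1.6), which lies in quadrant Q2. The divergence there is about -3, negative as expected for a sink.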